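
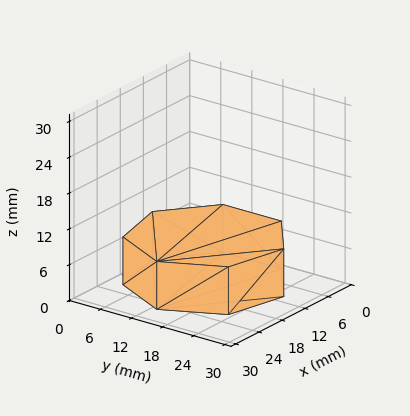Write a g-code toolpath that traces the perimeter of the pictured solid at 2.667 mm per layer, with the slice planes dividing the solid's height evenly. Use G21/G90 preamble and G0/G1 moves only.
Reading the render: the shape is a regular 7-sided prism (a cylinder approximated with 7 flat sides), circumscribed radius ≈ 13 mm, height ≈ 8 mm (dimensions read to the nearest mm from the axis ticks). For the g-code, the solid's height is divided into equal slices at the stated Δz and each level perimeter traced with G1 moves after a G0 lift.

; perimeter-only toolpath
G21 ; units = mm
G90 ; absolute positioning
G28 ; home
; layer 1
G0 Z2.667
G0 X26.000 Y13.000
G1 X21.105 Y23.164
G1 X10.107 Y25.674
G1 X1.287 Y18.640
G1 X1.287 Y7.360
G1 X10.107 Y0.326
G1 X21.105 Y2.836
G1 X26.000 Y13.000
; layer 2
G0 Z5.333
G0 X26.000 Y13.000
G1 X21.105 Y23.164
G1 X10.107 Y25.674
G1 X1.287 Y18.640
G1 X1.287 Y7.360
G1 X10.107 Y0.326
G1 X21.105 Y2.836
G1 X26.000 Y13.000
; layer 3
G0 Z8.000
G0 X26.000 Y13.000
G1 X21.105 Y23.164
G1 X10.107 Y25.674
G1 X1.287 Y18.640
G1 X1.287 Y7.360
G1 X10.107 Y0.326
G1 X21.105 Y2.836
G1 X26.000 Y13.000
M2 ; end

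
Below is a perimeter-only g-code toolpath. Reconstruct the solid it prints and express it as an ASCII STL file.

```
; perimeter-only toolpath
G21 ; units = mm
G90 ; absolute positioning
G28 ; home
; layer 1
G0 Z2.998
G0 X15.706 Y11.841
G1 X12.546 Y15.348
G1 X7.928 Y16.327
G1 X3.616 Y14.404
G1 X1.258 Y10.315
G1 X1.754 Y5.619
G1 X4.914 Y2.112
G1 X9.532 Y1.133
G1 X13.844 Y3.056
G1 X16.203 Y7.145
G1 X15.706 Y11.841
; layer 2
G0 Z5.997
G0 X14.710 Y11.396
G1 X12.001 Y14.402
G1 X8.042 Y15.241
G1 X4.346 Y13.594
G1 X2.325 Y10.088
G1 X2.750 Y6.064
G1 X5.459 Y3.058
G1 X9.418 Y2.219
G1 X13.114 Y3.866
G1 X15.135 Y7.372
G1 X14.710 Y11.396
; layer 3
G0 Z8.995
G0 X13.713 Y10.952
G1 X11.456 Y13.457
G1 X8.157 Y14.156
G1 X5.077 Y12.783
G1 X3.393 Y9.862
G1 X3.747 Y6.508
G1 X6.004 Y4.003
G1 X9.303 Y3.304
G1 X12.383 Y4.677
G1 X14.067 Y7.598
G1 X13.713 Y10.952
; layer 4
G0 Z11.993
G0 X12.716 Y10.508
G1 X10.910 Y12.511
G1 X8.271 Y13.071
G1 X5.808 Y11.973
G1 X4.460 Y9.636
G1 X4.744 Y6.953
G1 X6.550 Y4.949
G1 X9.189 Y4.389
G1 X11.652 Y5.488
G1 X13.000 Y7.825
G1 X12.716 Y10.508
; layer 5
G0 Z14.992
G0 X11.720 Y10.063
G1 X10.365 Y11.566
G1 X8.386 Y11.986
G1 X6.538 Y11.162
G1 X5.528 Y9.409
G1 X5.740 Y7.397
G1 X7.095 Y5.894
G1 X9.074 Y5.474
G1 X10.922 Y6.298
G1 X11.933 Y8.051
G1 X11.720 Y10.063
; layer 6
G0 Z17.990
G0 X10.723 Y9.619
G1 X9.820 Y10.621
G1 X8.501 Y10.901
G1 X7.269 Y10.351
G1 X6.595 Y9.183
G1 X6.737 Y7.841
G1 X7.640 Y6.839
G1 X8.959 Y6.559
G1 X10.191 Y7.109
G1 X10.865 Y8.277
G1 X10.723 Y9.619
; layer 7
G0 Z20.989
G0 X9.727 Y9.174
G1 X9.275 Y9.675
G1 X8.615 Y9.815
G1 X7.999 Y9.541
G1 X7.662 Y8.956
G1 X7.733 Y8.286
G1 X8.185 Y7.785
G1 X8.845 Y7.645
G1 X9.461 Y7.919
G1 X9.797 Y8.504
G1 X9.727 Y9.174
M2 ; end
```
solid part
  facet normal 0.0000 0.0000 -1.0000
    outer loop
      vertex 7.813 17.412 0.000
      vertex 13.091 16.293 0.000
      vertex 16.703 12.285 0.000
    endloop
  endfacet
  facet normal 0.0000 0.0000 -1.0000
    outer loop
      vertex 2.885 15.215 0.000
      vertex 7.813 17.412 0.000
      vertex 16.703 12.285 0.000
    endloop
  endfacet
  facet normal 0.0000 0.0000 -1.0000
    outer loop
      vertex 0.190 10.541 0.000
      vertex 2.885 15.215 0.000
      vertex 16.703 12.285 0.000
    endloop
  endfacet
  facet normal 0.0000 0.0000 -1.0000
    outer loop
      vertex 0.757 5.175 0.000
      vertex 0.190 10.541 0.000
      vertex 16.703 12.285 0.000
    endloop
  endfacet
  facet normal 0.0000 0.0000 -1.0000
    outer loop
      vertex 4.369 1.167 0.000
      vertex 0.757 5.175 0.000
      vertex 16.703 12.285 0.000
    endloop
  endfacet
  facet normal 0.0000 0.0000 -1.0000
    outer loop
      vertex 9.647 0.048 0.000
      vertex 4.369 1.167 0.000
      vertex 16.703 12.285 0.000
    endloop
  endfacet
  facet normal 0.0000 0.0000 -1.0000
    outer loop
      vertex 14.575 2.245 0.000
      vertex 9.647 0.048 0.000
      vertex 16.703 12.285 0.000
    endloop
  endfacet
  facet normal 0.0000 0.0000 -1.0000
    outer loop
      vertex 17.270 6.919 0.000
      vertex 14.575 2.245 0.000
      vertex 16.703 12.285 0.000
    endloop
  endfacet
  facet normal 0.7020 0.6326 0.3271
    outer loop
      vertex 16.703 12.285 0.000
      vertex 13.091 16.293 0.000
      vertex 8.730 8.730 23.987
    endloop
  endfacet
  facet normal 0.1960 0.9244 0.3271
    outer loop
      vertex 13.091 16.293 0.000
      vertex 7.813 17.412 0.000
      vertex 8.730 8.730 23.987
    endloop
  endfacet
  facet normal -0.3848 0.8631 0.3271
    outer loop
      vertex 7.813 17.412 0.000
      vertex 2.885 15.215 0.000
      vertex 8.730 8.730 23.987
    endloop
  endfacet
  facet normal -0.8187 0.4720 0.3271
    outer loop
      vertex 2.885 15.215 0.000
      vertex 0.190 10.541 0.000
      vertex 8.730 8.730 23.987
    endloop
  endfacet
  facet normal -0.9398 -0.0993 0.3271
    outer loop
      vertex 0.190 10.541 0.000
      vertex 0.757 5.175 0.000
      vertex 8.730 8.730 23.987
    endloop
  endfacet
  facet normal -0.7020 -0.6326 0.3271
    outer loop
      vertex 0.757 5.175 0.000
      vertex 4.369 1.167 0.000
      vertex 8.730 8.730 23.987
    endloop
  endfacet
  facet normal -0.1960 -0.9244 0.3271
    outer loop
      vertex 4.369 1.167 0.000
      vertex 9.647 0.048 0.000
      vertex 8.730 8.730 23.987
    endloop
  endfacet
  facet normal 0.3848 -0.8631 0.3271
    outer loop
      vertex 9.647 0.048 0.000
      vertex 14.575 2.245 0.000
      vertex 8.730 8.730 23.987
    endloop
  endfacet
  facet normal 0.8187 -0.4720 0.3271
    outer loop
      vertex 14.575 2.245 0.000
      vertex 17.270 6.919 0.000
      vertex 8.730 8.730 23.987
    endloop
  endfacet
  facet normal 0.9398 0.0993 0.3271
    outer loop
      vertex 17.270 6.919 0.000
      vertex 16.703 12.285 0.000
      vertex 8.730 8.730 23.987
    endloop
  endfacet
endsolid part

The G0 Z moves step by Δz≈2.998 mm. The G1 loops shrink linearly with z, so the solid tapers from its base footprint up to z≈24. Closing with a flat bottom cap and the tapered top and triangulating gives 18 facets — a regular 10-sided pyramid, base circumscribed radius ≈ 8.73 mm, apex at z ≈ 24 mm.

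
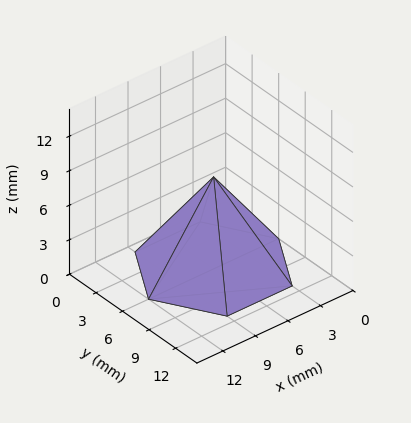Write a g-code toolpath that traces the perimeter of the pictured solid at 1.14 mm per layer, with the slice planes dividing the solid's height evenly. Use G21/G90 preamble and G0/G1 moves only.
Reading the render: the shape is a regular 6-sided pyramid, base circumscribed radius ≈ 6 mm, apex at z ≈ 8 mm (dimensions read to the nearest mm from the axis ticks). For the g-code, the solid's height is divided into equal slices at the stated Δz and each level perimeter traced with G1 moves after a G0 lift.

; perimeter-only toolpath
G21 ; units = mm
G90 ; absolute positioning
G28 ; home
; layer 1
G0 Z1.14
G0 X11.14 Y6.00
G1 X8.57 Y10.46
G1 X3.43 Y10.46
G1 X0.86 Y6.00
G1 X3.43 Y1.54
G1 X8.57 Y1.54
G1 X11.14 Y6.00
; layer 2
G0 Z2.29
G0 X10.29 Y6.00
G1 X8.14 Y9.71
G1 X3.86 Y9.71
G1 X1.71 Y6.00
G1 X3.86 Y2.29
G1 X8.14 Y2.29
G1 X10.29 Y6.00
; layer 3
G0 Z3.43
G0 X9.43 Y6.00
G1 X7.71 Y8.97
G1 X4.29 Y8.97
G1 X2.57 Y6.00
G1 X4.29 Y3.03
G1 X7.71 Y3.03
G1 X9.43 Y6.00
; layer 4
G0 Z4.57
G0 X8.57 Y6.00
G1 X7.29 Y8.23
G1 X4.71 Y8.23
G1 X3.43 Y6.00
G1 X4.71 Y3.77
G1 X7.29 Y3.77
G1 X8.57 Y6.00
; layer 5
G0 Z5.71
G0 X7.71 Y6.00
G1 X6.86 Y7.49
G1 X5.14 Y7.49
G1 X4.29 Y6.00
G1 X5.14 Y4.51
G1 X6.86 Y4.51
G1 X7.71 Y6.00
; layer 6
G0 Z6.86
G0 X6.86 Y6.00
G1 X6.43 Y6.74
G1 X5.57 Y6.74
G1 X5.14 Y6.00
G1 X5.57 Y5.26
G1 X6.43 Y5.26
G1 X6.86 Y6.00
M2 ; end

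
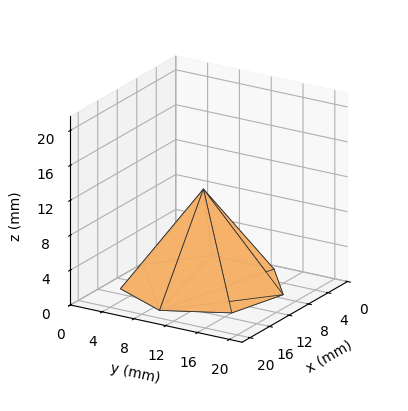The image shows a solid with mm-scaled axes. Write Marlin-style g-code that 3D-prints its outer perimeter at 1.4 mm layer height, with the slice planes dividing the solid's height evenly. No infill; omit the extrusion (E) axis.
Reading the render: the shape is a regular 7-sided pyramid, base circumscribed radius ≈ 9 mm, apex at z ≈ 11 mm (dimensions read to the nearest mm from the axis ticks). For the g-code, the solid's height is divided into equal slices at the stated Δz and each level perimeter traced with G1 moves after a G0 lift.

; perimeter-only toolpath
G21 ; units = mm
G90 ; absolute positioning
G28 ; home
; layer 1
G0 Z1.4
G0 X16.9 Y9.0
G1 X13.9 Y15.1
G1 X7.2 Y16.7
G1 X1.9 Y12.4
G1 X1.9 Y5.6
G1 X7.2 Y1.3
G1 X13.9 Y2.9
G1 X16.9 Y9.0
; layer 2
G0 Z2.8
G0 X15.8 Y9.0
G1 X13.2 Y14.2
G1 X7.5 Y15.6
G1 X2.9 Y11.9
G1 X2.9 Y6.1
G1 X7.5 Y2.4
G1 X13.2 Y3.8
G1 X15.8 Y9.0
; layer 3
G0 Z4.1
G0 X14.6 Y9.0
G1 X12.5 Y13.4
G1 X7.8 Y14.5
G1 X3.9 Y11.4
G1 X3.9 Y6.6
G1 X7.8 Y3.5
G1 X12.5 Y4.6
G1 X14.6 Y9.0
; layer 4
G0 Z5.5
G0 X13.5 Y9.0
G1 X11.8 Y12.5
G1 X8.0 Y13.4
G1 X5.0 Y10.9
G1 X5.0 Y7.0
G1 X8.0 Y4.6
G1 X11.8 Y5.5
G1 X13.5 Y9.0
; layer 5
G0 Z6.9
G0 X12.4 Y9.0
G1 X11.1 Y11.6
G1 X8.2 Y12.3
G1 X6.0 Y10.5
G1 X6.0 Y7.5
G1 X8.2 Y5.7
G1 X11.1 Y6.4
G1 X12.4 Y9.0
; layer 6
G0 Z8.2
G0 X11.2 Y9.0
G1 X10.4 Y10.8
G1 X8.5 Y11.2
G1 X7.0 Y10.0
G1 X7.0 Y8.0
G1 X8.5 Y6.8
G1 X10.4 Y7.2
G1 X11.2 Y9.0
; layer 7
G0 Z9.6
G0 X10.1 Y9.0
G1 X9.7 Y9.9
G1 X8.8 Y10.1
G1 X8.0 Y9.5
G1 X8.0 Y8.5
G1 X8.8 Y7.9
G1 X9.7 Y8.1
G1 X10.1 Y9.0
M2 ; end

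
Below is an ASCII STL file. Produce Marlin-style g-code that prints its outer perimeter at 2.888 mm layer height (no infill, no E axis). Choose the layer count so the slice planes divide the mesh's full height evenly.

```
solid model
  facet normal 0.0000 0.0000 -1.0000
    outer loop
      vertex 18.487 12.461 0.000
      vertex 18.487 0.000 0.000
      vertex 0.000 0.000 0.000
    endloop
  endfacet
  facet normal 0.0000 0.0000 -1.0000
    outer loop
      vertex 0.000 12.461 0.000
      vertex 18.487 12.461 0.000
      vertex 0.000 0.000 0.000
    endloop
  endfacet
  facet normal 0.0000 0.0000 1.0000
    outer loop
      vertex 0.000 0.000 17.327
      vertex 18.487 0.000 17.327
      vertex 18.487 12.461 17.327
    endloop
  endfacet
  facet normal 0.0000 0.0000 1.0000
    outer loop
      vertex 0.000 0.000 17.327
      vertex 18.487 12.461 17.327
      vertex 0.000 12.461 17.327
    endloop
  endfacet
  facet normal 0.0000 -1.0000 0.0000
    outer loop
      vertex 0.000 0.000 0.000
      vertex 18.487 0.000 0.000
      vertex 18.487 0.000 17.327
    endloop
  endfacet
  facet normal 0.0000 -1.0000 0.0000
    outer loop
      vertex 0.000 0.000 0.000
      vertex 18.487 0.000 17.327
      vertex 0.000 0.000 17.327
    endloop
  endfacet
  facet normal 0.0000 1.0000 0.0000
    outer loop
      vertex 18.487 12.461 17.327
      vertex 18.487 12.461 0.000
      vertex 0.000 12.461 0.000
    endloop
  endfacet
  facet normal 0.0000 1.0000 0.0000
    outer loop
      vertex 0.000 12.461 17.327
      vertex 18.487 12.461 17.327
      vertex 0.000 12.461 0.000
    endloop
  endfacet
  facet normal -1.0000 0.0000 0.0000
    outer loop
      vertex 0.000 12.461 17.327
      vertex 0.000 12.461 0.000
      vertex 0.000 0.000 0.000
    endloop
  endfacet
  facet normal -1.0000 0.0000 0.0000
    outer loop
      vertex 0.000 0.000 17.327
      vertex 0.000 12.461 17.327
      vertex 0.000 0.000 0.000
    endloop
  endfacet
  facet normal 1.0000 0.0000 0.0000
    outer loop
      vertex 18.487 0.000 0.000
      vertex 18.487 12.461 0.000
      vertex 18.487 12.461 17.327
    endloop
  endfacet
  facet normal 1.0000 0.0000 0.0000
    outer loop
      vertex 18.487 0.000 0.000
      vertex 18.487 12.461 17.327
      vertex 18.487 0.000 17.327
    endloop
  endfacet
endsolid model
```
; perimeter-only toolpath
G21 ; units = mm
G90 ; absolute positioning
G28 ; home
; layer 1
G0 Z2.888
G0 X0.000 Y0.000
G1 X18.487 Y0.000
G1 X18.487 Y12.461
G1 X0.000 Y12.461
G1 X0.000 Y0.000
; layer 2
G0 Z5.776
G0 X0.000 Y0.000
G1 X18.487 Y0.000
G1 X18.487 Y12.461
G1 X0.000 Y12.461
G1 X0.000 Y0.000
; layer 3
G0 Z8.664
G0 X0.000 Y0.000
G1 X18.487 Y0.000
G1 X18.487 Y12.461
G1 X0.000 Y12.461
G1 X0.000 Y0.000
; layer 4
G0 Z11.551
G0 X0.000 Y0.000
G1 X18.487 Y0.000
G1 X18.487 Y12.461
G1 X0.000 Y12.461
G1 X0.000 Y0.000
; layer 5
G0 Z14.439
G0 X0.000 Y0.000
G1 X18.487 Y0.000
G1 X18.487 Y12.461
G1 X0.000 Y12.461
G1 X0.000 Y0.000
; layer 6
G0 Z17.327
G0 X0.000 Y0.000
G1 X18.487 Y0.000
G1 X18.487 Y12.461
G1 X0.000 Y12.461
G1 X0.000 Y0.000
M2 ; end

The solid is a rectangular box, roughly 18.5 × 12.5 mm footprint and 17.3 mm tall. Slicing at Δz = 2.888 mm — 6 equal slices spanning the solid's height, so layer i sits at z = i·h/6 — gives 6 non-empty perimeters. Each is a 4-segment closed polygon; G0 lifts to the layer z and rapids to the start vertex, then G1 traces the edges.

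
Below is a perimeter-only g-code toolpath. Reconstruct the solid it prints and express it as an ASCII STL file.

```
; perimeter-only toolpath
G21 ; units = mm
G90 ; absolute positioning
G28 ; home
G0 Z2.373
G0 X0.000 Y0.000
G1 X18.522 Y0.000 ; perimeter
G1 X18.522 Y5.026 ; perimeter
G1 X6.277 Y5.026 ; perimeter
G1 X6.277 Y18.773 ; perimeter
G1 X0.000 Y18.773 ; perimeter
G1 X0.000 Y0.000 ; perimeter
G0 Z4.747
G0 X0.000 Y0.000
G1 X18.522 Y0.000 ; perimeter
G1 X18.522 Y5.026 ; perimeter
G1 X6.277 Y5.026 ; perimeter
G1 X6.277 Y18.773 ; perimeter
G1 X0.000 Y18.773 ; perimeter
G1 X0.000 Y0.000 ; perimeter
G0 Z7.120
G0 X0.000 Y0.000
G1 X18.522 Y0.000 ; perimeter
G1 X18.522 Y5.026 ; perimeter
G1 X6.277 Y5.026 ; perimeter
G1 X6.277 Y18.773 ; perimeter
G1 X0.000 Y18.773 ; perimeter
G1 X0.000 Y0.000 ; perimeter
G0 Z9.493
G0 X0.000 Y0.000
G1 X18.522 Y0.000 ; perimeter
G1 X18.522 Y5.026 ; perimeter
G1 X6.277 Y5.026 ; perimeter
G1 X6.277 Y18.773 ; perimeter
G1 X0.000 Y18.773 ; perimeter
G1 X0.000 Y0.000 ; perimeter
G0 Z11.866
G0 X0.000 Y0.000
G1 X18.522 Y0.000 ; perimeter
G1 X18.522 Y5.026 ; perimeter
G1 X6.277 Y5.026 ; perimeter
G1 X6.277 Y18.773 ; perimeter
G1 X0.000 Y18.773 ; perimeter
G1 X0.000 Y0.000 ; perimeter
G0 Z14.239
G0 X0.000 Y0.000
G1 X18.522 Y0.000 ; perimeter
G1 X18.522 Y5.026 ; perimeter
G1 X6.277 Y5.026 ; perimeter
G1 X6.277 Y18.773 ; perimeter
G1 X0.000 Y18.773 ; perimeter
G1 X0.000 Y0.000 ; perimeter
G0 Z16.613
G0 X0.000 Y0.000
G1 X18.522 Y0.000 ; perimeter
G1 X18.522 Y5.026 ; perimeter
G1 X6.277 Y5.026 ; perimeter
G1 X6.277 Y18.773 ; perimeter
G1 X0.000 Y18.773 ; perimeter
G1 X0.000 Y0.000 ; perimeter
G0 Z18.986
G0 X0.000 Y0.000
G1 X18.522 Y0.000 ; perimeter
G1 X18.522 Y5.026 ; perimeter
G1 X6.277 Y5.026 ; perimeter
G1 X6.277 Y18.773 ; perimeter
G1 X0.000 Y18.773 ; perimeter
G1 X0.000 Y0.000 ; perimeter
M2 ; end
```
solid part
  facet normal 0.0000 0.0000 -1.0000
    outer loop
      vertex 18.522 5.026 0.000
      vertex 18.522 0.000 0.000
      vertex 0.000 0.000 0.000
    endloop
  endfacet
  facet normal 0.0000 0.0000 -1.0000
    outer loop
      vertex 6.277 5.026 0.000
      vertex 18.522 5.026 0.000
      vertex 0.000 0.000 0.000
    endloop
  endfacet
  facet normal 0.0000 0.0000 -1.0000
    outer loop
      vertex 6.277 18.773 0.000
      vertex 6.277 5.026 0.000
      vertex 0.000 0.000 0.000
    endloop
  endfacet
  facet normal 0.0000 0.0000 -1.0000
    outer loop
      vertex 0.000 18.773 0.000
      vertex 6.277 18.773 0.000
      vertex 0.000 0.000 0.000
    endloop
  endfacet
  facet normal 0.0000 0.0000 1.0000
    outer loop
      vertex 0.000 0.000 18.986
      vertex 18.522 0.000 18.986
      vertex 18.522 5.026 18.986
    endloop
  endfacet
  facet normal 0.0000 0.0000 1.0000
    outer loop
      vertex 0.000 0.000 18.986
      vertex 18.522 5.026 18.986
      vertex 6.277 5.026 18.986
    endloop
  endfacet
  facet normal 0.0000 0.0000 1.0000
    outer loop
      vertex 0.000 0.000 18.986
      vertex 6.277 5.026 18.986
      vertex 6.277 18.773 18.986
    endloop
  endfacet
  facet normal 0.0000 0.0000 1.0000
    outer loop
      vertex 0.000 0.000 18.986
      vertex 6.277 18.773 18.986
      vertex 0.000 18.773 18.986
    endloop
  endfacet
  facet normal 0.0000 -1.0000 0.0000
    outer loop
      vertex 0.000 0.000 0.000
      vertex 18.522 0.000 0.000
      vertex 18.522 0.000 18.986
    endloop
  endfacet
  facet normal 0.0000 -1.0000 0.0000
    outer loop
      vertex 0.000 0.000 0.000
      vertex 18.522 0.000 18.986
      vertex 0.000 0.000 18.986
    endloop
  endfacet
  facet normal 1.0000 0.0000 0.0000
    outer loop
      vertex 18.522 0.000 0.000
      vertex 18.522 5.026 0.000
      vertex 18.522 5.026 18.986
    endloop
  endfacet
  facet normal 1.0000 0.0000 0.0000
    outer loop
      vertex 18.522 0.000 0.000
      vertex 18.522 5.026 18.986
      vertex 18.522 0.000 18.986
    endloop
  endfacet
  facet normal 0.0000 1.0000 0.0000
    outer loop
      vertex 18.522 5.026 0.000
      vertex 6.277 5.026 0.000
      vertex 6.277 5.026 18.986
    endloop
  endfacet
  facet normal 0.0000 1.0000 0.0000
    outer loop
      vertex 18.522 5.026 0.000
      vertex 6.277 5.026 18.986
      vertex 18.522 5.026 18.986
    endloop
  endfacet
  facet normal 1.0000 0.0000 0.0000
    outer loop
      vertex 6.277 5.026 0.000
      vertex 6.277 18.773 0.000
      vertex 6.277 18.773 18.986
    endloop
  endfacet
  facet normal 1.0000 0.0000 0.0000
    outer loop
      vertex 6.277 5.026 0.000
      vertex 6.277 18.773 18.986
      vertex 6.277 5.026 18.986
    endloop
  endfacet
  facet normal 0.0000 1.0000 0.0000
    outer loop
      vertex 6.277 18.773 0.000
      vertex 0.000 18.773 0.000
      vertex 0.000 18.773 18.986
    endloop
  endfacet
  facet normal 0.0000 1.0000 0.0000
    outer loop
      vertex 6.277 18.773 0.000
      vertex 0.000 18.773 18.986
      vertex 6.277 18.773 18.986
    endloop
  endfacet
  facet normal -1.0000 0.0000 0.0000
    outer loop
      vertex 0.000 18.773 0.000
      vertex 0.000 0.000 0.000
      vertex 0.000 0.000 18.986
    endloop
  endfacet
  facet normal -1.0000 0.0000 0.0000
    outer loop
      vertex 0.000 18.773 0.000
      vertex 0.000 0.000 18.986
      vertex 0.000 18.773 18.986
    endloop
  endfacet
endsolid part

The G0 Z moves step by Δz≈2.373 mm. Every layer's G1 loop is the same polygon, so the solid is a straight extrusion of it from z=0 to z≈19. Closing with flat bottom and top caps and triangulating gives 20 facets — an L-shaped prism: outer 18.5 × 18.8 mm, arm thicknesses ≈ 5.03 mm (horizontal) and 6.28 mm (vertical), extruded 19 mm in z.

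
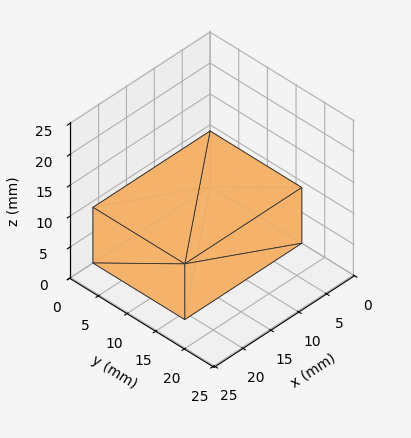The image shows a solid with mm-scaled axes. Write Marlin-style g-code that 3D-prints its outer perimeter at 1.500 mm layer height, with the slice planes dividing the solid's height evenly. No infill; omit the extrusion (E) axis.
Reading the render: the shape is a rectangular box, roughly 21 × 16 mm footprint and 9 mm tall (dimensions read to the nearest mm from the axis ticks). For the g-code, the solid's height is divided into equal slices at the stated Δz and each level perimeter traced with G1 moves after a G0 lift.

; perimeter-only toolpath
G21 ; units = mm
G90 ; absolute positioning
G28 ; home
; layer 1
G0 Z1.500
G0 X0.000 Y0.000
G1 X21.000 Y0.000
G1 X21.000 Y16.000
G1 X0.000 Y16.000
G1 X0.000 Y0.000
; layer 2
G0 Z3.000
G0 X0.000 Y0.000
G1 X21.000 Y0.000
G1 X21.000 Y16.000
G1 X0.000 Y16.000
G1 X0.000 Y0.000
; layer 3
G0 Z4.500
G0 X0.000 Y0.000
G1 X21.000 Y0.000
G1 X21.000 Y16.000
G1 X0.000 Y16.000
G1 X0.000 Y0.000
; layer 4
G0 Z6.000
G0 X0.000 Y0.000
G1 X21.000 Y0.000
G1 X21.000 Y16.000
G1 X0.000 Y16.000
G1 X0.000 Y0.000
; layer 5
G0 Z7.500
G0 X0.000 Y0.000
G1 X21.000 Y0.000
G1 X21.000 Y16.000
G1 X0.000 Y16.000
G1 X0.000 Y0.000
; layer 6
G0 Z9.000
G0 X0.000 Y0.000
G1 X21.000 Y0.000
G1 X21.000 Y16.000
G1 X0.000 Y16.000
G1 X0.000 Y0.000
M2 ; end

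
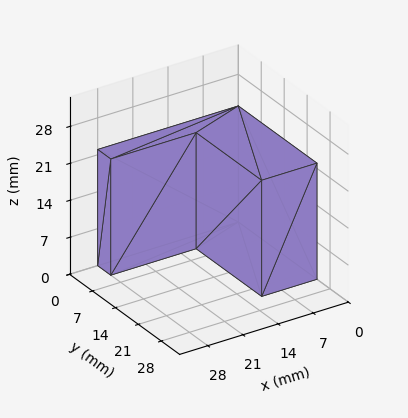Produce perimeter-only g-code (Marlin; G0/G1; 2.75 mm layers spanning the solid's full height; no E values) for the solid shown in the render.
Reading the render: the shape is an L-shaped prism: outer 28 × 24 mm, arm thicknesses ≈ 4 mm (horizontal) and 11 mm (vertical), extruded 22 mm in z (dimensions read to the nearest mm from the axis ticks). For the g-code, the solid's height is divided into equal slices at the stated Δz and each level perimeter traced with G1 moves after a G0 lift.

; perimeter-only toolpath
G21 ; units = mm
G90 ; absolute positioning
G28 ; home
; layer 1
G0 Z2.75
G0 X0.00 Y0.00
G1 X28.00 Y0.00
G1 X28.00 Y4.00
G1 X11.00 Y4.00
G1 X11.00 Y24.00
G1 X0.00 Y24.00
G1 X0.00 Y0.00
; layer 2
G0 Z5.50
G0 X0.00 Y0.00
G1 X28.00 Y0.00
G1 X28.00 Y4.00
G1 X11.00 Y4.00
G1 X11.00 Y24.00
G1 X0.00 Y24.00
G1 X0.00 Y0.00
; layer 3
G0 Z8.25
G0 X0.00 Y0.00
G1 X28.00 Y0.00
G1 X28.00 Y4.00
G1 X11.00 Y4.00
G1 X11.00 Y24.00
G1 X0.00 Y24.00
G1 X0.00 Y0.00
; layer 4
G0 Z11.00
G0 X0.00 Y0.00
G1 X28.00 Y0.00
G1 X28.00 Y4.00
G1 X11.00 Y4.00
G1 X11.00 Y24.00
G1 X0.00 Y24.00
G1 X0.00 Y0.00
; layer 5
G0 Z13.75
G0 X0.00 Y0.00
G1 X28.00 Y0.00
G1 X28.00 Y4.00
G1 X11.00 Y4.00
G1 X11.00 Y24.00
G1 X0.00 Y24.00
G1 X0.00 Y0.00
; layer 6
G0 Z16.50
G0 X0.00 Y0.00
G1 X28.00 Y0.00
G1 X28.00 Y4.00
G1 X11.00 Y4.00
G1 X11.00 Y24.00
G1 X0.00 Y24.00
G1 X0.00 Y0.00
; layer 7
G0 Z19.25
G0 X0.00 Y0.00
G1 X28.00 Y0.00
G1 X28.00 Y4.00
G1 X11.00 Y4.00
G1 X11.00 Y24.00
G1 X0.00 Y24.00
G1 X0.00 Y0.00
; layer 8
G0 Z22.00
G0 X0.00 Y0.00
G1 X28.00 Y0.00
G1 X28.00 Y4.00
G1 X11.00 Y4.00
G1 X11.00 Y24.00
G1 X0.00 Y24.00
G1 X0.00 Y0.00
M2 ; end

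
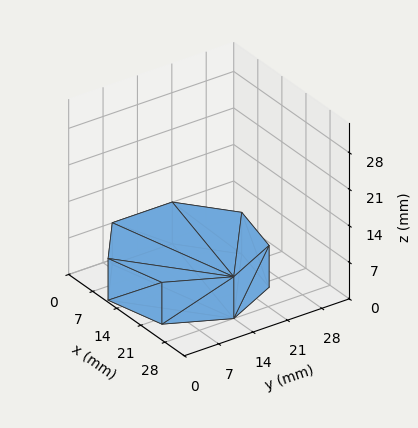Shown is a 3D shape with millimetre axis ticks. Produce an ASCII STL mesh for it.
Reading the render: the shape is a regular 7-sided prism (a cylinder approximated with 7 flat sides), circumscribed radius ≈ 14 mm, height ≈ 8 mm (dimensions read to the nearest mm from the axis ticks). For the STL, each face is triangulated and given an outward normal.

solid part
  facet normal 0.0000 0.0000 -1.0000
    outer loop
      vertex 10.9 27.6 0.0
      vertex 22.7 24.9 0.0
      vertex 28.0 14.0 0.0
    endloop
  endfacet
  facet normal 0.0000 0.0000 -1.0000
    outer loop
      vertex 1.4 20.1 0.0
      vertex 10.9 27.6 0.0
      vertex 28.0 14.0 0.0
    endloop
  endfacet
  facet normal 0.0000 0.0000 -1.0000
    outer loop
      vertex 1.4 7.9 0.0
      vertex 1.4 20.1 0.0
      vertex 28.0 14.0 0.0
    endloop
  endfacet
  facet normal 0.0000 0.0000 -1.0000
    outer loop
      vertex 10.9 0.4 0.0
      vertex 1.4 7.9 0.0
      vertex 28.0 14.0 0.0
    endloop
  endfacet
  facet normal 0.0000 0.0000 -1.0000
    outer loop
      vertex 22.7 3.1 0.0
      vertex 10.9 0.4 0.0
      vertex 28.0 14.0 0.0
    endloop
  endfacet
  facet normal 0.0000 0.0000 1.0000
    outer loop
      vertex 28.0 14.0 8.0
      vertex 22.7 24.9 8.0
      vertex 10.9 27.6 8.0
    endloop
  endfacet
  facet normal 0.0000 0.0000 1.0000
    outer loop
      vertex 28.0 14.0 8.0
      vertex 10.9 27.6 8.0
      vertex 1.4 20.1 8.0
    endloop
  endfacet
  facet normal 0.0000 0.0000 1.0000
    outer loop
      vertex 28.0 14.0 8.0
      vertex 1.4 20.1 8.0
      vertex 1.4 7.9 8.0
    endloop
  endfacet
  facet normal 0.0000 0.0000 1.0000
    outer loop
      vertex 28.0 14.0 8.0
      vertex 1.4 7.9 8.0
      vertex 10.9 0.4 8.0
    endloop
  endfacet
  facet normal 0.0000 0.0000 1.0000
    outer loop
      vertex 28.0 14.0 8.0
      vertex 10.9 0.4 8.0
      vertex 22.7 3.1 8.0
    endloop
  endfacet
  facet normal 0.8993 0.4373 0.0000
    outer loop
      vertex 28.0 14.0 0.0
      vertex 22.7 24.9 0.0
      vertex 22.7 24.9 8.0
    endloop
  endfacet
  facet normal 0.8993 0.4373 0.0000
    outer loop
      vertex 28.0 14.0 0.0
      vertex 22.7 24.9 8.0
      vertex 28.0 14.0 8.0
    endloop
  endfacet
  facet normal 0.2230 0.9748 0.0000
    outer loop
      vertex 22.7 24.9 0.0
      vertex 10.9 27.6 0.0
      vertex 10.9 27.6 8.0
    endloop
  endfacet
  facet normal 0.2230 0.9748 0.0000
    outer loop
      vertex 22.7 24.9 0.0
      vertex 10.9 27.6 8.0
      vertex 22.7 24.9 8.0
    endloop
  endfacet
  facet normal -0.6196 0.7849 0.0000
    outer loop
      vertex 10.9 27.6 0.0
      vertex 1.4 20.1 0.0
      vertex 1.4 20.1 8.0
    endloop
  endfacet
  facet normal -0.6196 0.7849 0.0000
    outer loop
      vertex 10.9 27.6 0.0
      vertex 1.4 20.1 8.0
      vertex 10.9 27.6 8.0
    endloop
  endfacet
  facet normal -1.0000 0.0000 0.0000
    outer loop
      vertex 1.4 20.1 0.0
      vertex 1.4 7.9 0.0
      vertex 1.4 7.9 8.0
    endloop
  endfacet
  facet normal -1.0000 0.0000 0.0000
    outer loop
      vertex 1.4 20.1 0.0
      vertex 1.4 7.9 8.0
      vertex 1.4 20.1 8.0
    endloop
  endfacet
  facet normal -0.6196 -0.7849 0.0000
    outer loop
      vertex 1.4 7.9 0.0
      vertex 10.9 0.4 0.0
      vertex 10.9 0.4 8.0
    endloop
  endfacet
  facet normal -0.6196 -0.7849 0.0000
    outer loop
      vertex 1.4 7.9 0.0
      vertex 10.9 0.4 8.0
      vertex 1.4 7.9 8.0
    endloop
  endfacet
  facet normal 0.2230 -0.9748 0.0000
    outer loop
      vertex 10.9 0.4 0.0
      vertex 22.7 3.1 0.0
      vertex 22.7 3.1 8.0
    endloop
  endfacet
  facet normal 0.2230 -0.9748 0.0000
    outer loop
      vertex 10.9 0.4 0.0
      vertex 22.7 3.1 8.0
      vertex 10.9 0.4 8.0
    endloop
  endfacet
  facet normal 0.8993 -0.4373 0.0000
    outer loop
      vertex 22.7 3.1 0.0
      vertex 28.0 14.0 0.0
      vertex 28.0 14.0 8.0
    endloop
  endfacet
  facet normal 0.8993 -0.4373 0.0000
    outer loop
      vertex 22.7 3.1 0.0
      vertex 28.0 14.0 8.0
      vertex 22.7 3.1 8.0
    endloop
  endfacet
endsolid part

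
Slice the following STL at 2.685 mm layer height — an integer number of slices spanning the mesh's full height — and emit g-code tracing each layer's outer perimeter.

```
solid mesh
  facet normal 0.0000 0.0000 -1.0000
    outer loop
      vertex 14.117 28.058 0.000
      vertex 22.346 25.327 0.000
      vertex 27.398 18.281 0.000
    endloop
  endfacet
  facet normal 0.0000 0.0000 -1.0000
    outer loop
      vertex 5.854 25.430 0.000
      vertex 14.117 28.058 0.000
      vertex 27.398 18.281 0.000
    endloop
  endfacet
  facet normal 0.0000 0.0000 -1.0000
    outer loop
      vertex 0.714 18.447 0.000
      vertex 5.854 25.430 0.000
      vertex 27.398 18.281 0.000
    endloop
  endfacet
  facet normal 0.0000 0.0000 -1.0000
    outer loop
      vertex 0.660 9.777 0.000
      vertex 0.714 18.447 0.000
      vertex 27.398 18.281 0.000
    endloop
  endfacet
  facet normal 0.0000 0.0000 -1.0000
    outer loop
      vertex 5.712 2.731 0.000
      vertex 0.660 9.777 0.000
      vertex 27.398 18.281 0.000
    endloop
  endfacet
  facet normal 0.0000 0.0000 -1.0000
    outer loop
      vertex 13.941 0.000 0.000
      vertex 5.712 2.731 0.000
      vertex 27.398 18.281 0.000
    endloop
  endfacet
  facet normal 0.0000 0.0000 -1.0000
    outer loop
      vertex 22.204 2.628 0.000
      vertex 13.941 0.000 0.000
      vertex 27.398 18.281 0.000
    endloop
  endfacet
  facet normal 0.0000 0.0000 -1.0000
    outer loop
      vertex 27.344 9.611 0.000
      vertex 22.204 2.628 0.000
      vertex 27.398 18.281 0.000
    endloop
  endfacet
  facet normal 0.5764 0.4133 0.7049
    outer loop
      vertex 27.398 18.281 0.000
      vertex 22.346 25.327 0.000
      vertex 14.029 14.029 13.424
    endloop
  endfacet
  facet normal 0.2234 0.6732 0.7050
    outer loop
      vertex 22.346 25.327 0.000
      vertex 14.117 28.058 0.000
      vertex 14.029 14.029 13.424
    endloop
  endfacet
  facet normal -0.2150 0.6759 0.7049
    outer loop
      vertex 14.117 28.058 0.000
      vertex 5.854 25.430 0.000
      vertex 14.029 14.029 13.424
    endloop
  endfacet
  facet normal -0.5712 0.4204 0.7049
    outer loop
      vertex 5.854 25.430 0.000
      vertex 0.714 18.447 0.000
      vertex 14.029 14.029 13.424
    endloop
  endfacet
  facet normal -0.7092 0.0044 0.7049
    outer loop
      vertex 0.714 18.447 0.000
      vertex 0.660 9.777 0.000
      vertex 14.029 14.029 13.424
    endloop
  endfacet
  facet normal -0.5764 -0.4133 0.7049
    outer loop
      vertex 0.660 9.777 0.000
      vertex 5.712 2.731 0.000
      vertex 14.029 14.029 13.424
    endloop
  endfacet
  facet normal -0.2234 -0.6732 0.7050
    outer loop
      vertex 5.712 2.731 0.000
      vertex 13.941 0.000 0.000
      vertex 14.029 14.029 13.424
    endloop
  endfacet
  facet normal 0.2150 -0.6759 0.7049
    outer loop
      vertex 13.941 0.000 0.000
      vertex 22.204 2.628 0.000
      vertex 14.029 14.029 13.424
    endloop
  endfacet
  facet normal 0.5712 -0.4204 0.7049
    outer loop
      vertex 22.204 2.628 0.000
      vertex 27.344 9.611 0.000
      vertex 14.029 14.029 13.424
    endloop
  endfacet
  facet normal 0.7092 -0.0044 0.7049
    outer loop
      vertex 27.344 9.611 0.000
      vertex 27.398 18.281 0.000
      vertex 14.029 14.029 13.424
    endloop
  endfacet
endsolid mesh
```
; perimeter-only toolpath
G21 ; units = mm
G90 ; absolute positioning
G28 ; home
; layer 1
G0 Z2.685
G0 X24.724 Y17.431
G1 X20.683 Y23.067
G1 X14.099 Y25.252
G1 X7.489 Y23.150
G1 X3.377 Y17.563
G1 X3.334 Y10.627
G1 X7.375 Y4.991
G1 X13.959 Y2.806
G1 X20.569 Y4.908
G1 X24.681 Y10.495
G1 X24.724 Y17.431
; layer 2
G0 Z5.370
G0 X22.050 Y16.580
G1 X19.019 Y20.808
G1 X14.082 Y22.446
G1 X9.124 Y20.870
G1 X6.040 Y16.680
G1 X6.008 Y11.478
G1 X9.039 Y7.250
G1 X13.976 Y5.612
G1 X18.934 Y7.188
G1 X22.018 Y11.378
G1 X22.050 Y16.580
; layer 3
G0 Z8.054
G0 X19.377 Y15.730
G1 X17.356 Y18.548
G1 X14.064 Y19.641
G1 X10.759 Y18.589
G1 X8.703 Y15.796
G1 X8.681 Y12.328
G1 X10.702 Y9.510
G1 X13.994 Y8.417
G1 X17.299 Y9.469
G1 X19.355 Y12.262
G1 X19.377 Y15.730
; layer 4
G0 Z10.739
G0 X16.703 Y14.879
G1 X15.692 Y16.289
G1 X14.047 Y16.835
G1 X12.394 Y16.309
G1 X11.366 Y14.913
G1 X11.355 Y13.179
G1 X12.366 Y11.769
G1 X14.011 Y11.223
G1 X15.664 Y11.749
G1 X16.692 Y13.145
G1 X16.703 Y14.879
M2 ; end

The solid is a regular 10-sided pyramid, base circumscribed radius ≈ 14 mm, apex at z ≈ 13.4 mm. Slicing at Δz = 2.685 mm — 5 equal slices spanning the solid's height, so layer i sits at z = i·h/5 — gives 4 non-empty perimeters. Each is a 10-segment closed polygon; G0 lifts to the layer z and rapids to the start vertex, then G1 traces the edges. The cross-section shrinks linearly with z (the slice at the apex is degenerate and omitted).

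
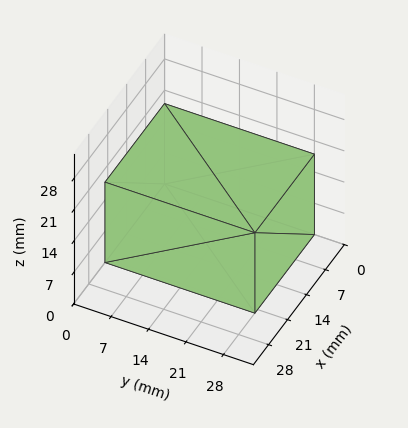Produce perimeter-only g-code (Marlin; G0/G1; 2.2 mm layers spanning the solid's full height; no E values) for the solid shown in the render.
Reading the render: the shape is a rectangular box, roughly 22 × 28 mm footprint and 18 mm tall (dimensions read to the nearest mm from the axis ticks). For the g-code, the solid's height is divided into equal slices at the stated Δz and each level perimeter traced with G1 moves after a G0 lift.

; perimeter-only toolpath
G21 ; units = mm
G90 ; absolute positioning
G28 ; home
; layer 1
G0 Z2.2
G0 X0.0 Y0.0
G1 X22.0 Y0.0
G1 X22.0 Y28.0
G1 X0.0 Y28.0
G1 X0.0 Y0.0
; layer 2
G0 Z4.5
G0 X0.0 Y0.0
G1 X22.0 Y0.0
G1 X22.0 Y28.0
G1 X0.0 Y28.0
G1 X0.0 Y0.0
; layer 3
G0 Z6.8
G0 X0.0 Y0.0
G1 X22.0 Y0.0
G1 X22.0 Y28.0
G1 X0.0 Y28.0
G1 X0.0 Y0.0
; layer 4
G0 Z9.0
G0 X0.0 Y0.0
G1 X22.0 Y0.0
G1 X22.0 Y28.0
G1 X0.0 Y28.0
G1 X0.0 Y0.0
; layer 5
G0 Z11.2
G0 X0.0 Y0.0
G1 X22.0 Y0.0
G1 X22.0 Y28.0
G1 X0.0 Y28.0
G1 X0.0 Y0.0
; layer 6
G0 Z13.5
G0 X0.0 Y0.0
G1 X22.0 Y0.0
G1 X22.0 Y28.0
G1 X0.0 Y28.0
G1 X0.0 Y0.0
; layer 7
G0 Z15.8
G0 X0.0 Y0.0
G1 X22.0 Y0.0
G1 X22.0 Y28.0
G1 X0.0 Y28.0
G1 X0.0 Y0.0
; layer 8
G0 Z18.0
G0 X0.0 Y0.0
G1 X22.0 Y0.0
G1 X22.0 Y28.0
G1 X0.0 Y28.0
G1 X0.0 Y0.0
M2 ; end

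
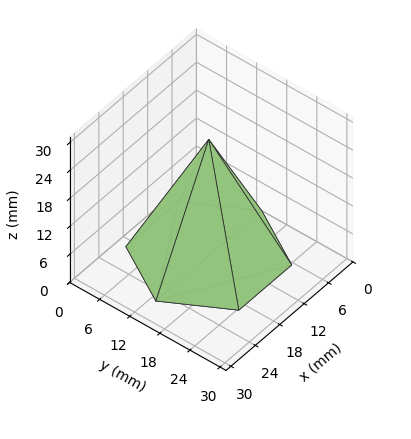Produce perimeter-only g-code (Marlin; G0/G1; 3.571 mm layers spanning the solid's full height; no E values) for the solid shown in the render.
Reading the render: the shape is a regular 6-sided pyramid, base circumscribed radius ≈ 13 mm, apex at z ≈ 25 mm (dimensions read to the nearest mm from the axis ticks). For the g-code, the solid's height is divided into equal slices at the stated Δz and each level perimeter traced with G1 moves after a G0 lift.

; perimeter-only toolpath
G21 ; units = mm
G90 ; absolute positioning
G28 ; home
; layer 1
G0 Z3.571
G0 X24.143 Y13.000
G1 X18.571 Y22.650
G1 X7.429 Y22.650
G1 X1.857 Y13.000
G1 X7.429 Y3.350
G1 X18.571 Y3.350
G1 X24.143 Y13.000
; layer 2
G0 Z7.143
G0 X22.286 Y13.000
G1 X17.643 Y21.041
G1 X8.357 Y21.041
G1 X3.714 Y13.000
G1 X8.357 Y4.959
G1 X17.643 Y4.959
G1 X22.286 Y13.000
; layer 3
G0 Z10.714
G0 X20.429 Y13.000
G1 X16.714 Y19.433
G1 X9.286 Y19.433
G1 X5.571 Y13.000
G1 X9.286 Y6.567
G1 X16.714 Y6.567
G1 X20.429 Y13.000
; layer 4
G0 Z14.286
G0 X18.571 Y13.000
G1 X15.786 Y17.825
G1 X10.214 Y17.825
G1 X7.429 Y13.000
G1 X10.214 Y8.175
G1 X15.786 Y8.175
G1 X18.571 Y13.000
; layer 5
G0 Z17.857
G0 X16.714 Y13.000
G1 X14.857 Y16.217
G1 X11.143 Y16.217
G1 X9.286 Y13.000
G1 X11.143 Y9.783
G1 X14.857 Y9.783
G1 X16.714 Y13.000
; layer 6
G0 Z21.429
G0 X14.857 Y13.000
G1 X13.929 Y14.608
G1 X12.071 Y14.608
G1 X11.143 Y13.000
G1 X12.071 Y11.392
G1 X13.929 Y11.392
G1 X14.857 Y13.000
M2 ; end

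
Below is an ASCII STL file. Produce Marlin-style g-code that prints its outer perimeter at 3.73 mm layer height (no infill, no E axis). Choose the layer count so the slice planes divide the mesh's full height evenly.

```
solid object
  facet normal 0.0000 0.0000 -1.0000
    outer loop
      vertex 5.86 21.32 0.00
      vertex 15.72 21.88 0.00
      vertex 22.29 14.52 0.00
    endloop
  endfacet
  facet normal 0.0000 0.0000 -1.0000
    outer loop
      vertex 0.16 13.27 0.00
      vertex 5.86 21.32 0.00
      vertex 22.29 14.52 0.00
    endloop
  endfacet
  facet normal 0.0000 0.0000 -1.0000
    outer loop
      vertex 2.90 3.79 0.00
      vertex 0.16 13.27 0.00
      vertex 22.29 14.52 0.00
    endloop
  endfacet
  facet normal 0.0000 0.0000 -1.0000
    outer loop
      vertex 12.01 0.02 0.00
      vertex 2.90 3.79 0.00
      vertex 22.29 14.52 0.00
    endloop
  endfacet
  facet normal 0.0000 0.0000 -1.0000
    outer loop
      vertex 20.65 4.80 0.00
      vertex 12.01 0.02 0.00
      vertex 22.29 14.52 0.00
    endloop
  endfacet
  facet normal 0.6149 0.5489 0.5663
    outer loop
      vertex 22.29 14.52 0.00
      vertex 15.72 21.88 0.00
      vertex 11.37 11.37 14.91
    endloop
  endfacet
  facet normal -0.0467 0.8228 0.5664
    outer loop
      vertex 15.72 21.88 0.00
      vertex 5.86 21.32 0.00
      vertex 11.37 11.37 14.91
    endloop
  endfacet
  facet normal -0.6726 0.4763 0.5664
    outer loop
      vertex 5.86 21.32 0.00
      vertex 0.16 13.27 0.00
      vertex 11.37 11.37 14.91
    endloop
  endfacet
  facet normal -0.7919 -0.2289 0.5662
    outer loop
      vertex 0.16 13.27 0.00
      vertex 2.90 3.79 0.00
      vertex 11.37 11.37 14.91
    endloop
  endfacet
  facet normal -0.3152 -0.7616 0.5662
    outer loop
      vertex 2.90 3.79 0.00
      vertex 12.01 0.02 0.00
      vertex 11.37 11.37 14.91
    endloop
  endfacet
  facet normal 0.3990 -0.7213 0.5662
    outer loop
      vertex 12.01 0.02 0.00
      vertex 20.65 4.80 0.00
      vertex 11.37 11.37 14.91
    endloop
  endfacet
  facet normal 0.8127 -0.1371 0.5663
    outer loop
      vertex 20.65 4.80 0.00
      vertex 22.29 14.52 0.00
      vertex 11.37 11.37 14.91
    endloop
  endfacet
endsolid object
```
; perimeter-only toolpath
G21 ; units = mm
G90 ; absolute positioning
G28 ; home
; layer 1
G0 Z3.73
G0 X19.56 Y13.73
G1 X14.63 Y19.25
G1 X7.24 Y18.83
G1 X2.96 Y12.79
G1 X5.02 Y5.69
G1 X11.85 Y2.86
G1 X18.33 Y6.44
G1 X19.56 Y13.73
; layer 2
G0 Z7.46
G0 X16.83 Y12.95
G1 X13.54 Y16.62
G1 X8.62 Y16.34
G1 X5.76 Y12.32
G1 X7.13 Y7.58
G1 X11.69 Y5.69
G1 X16.01 Y8.08
G1 X16.83 Y12.95
; layer 3
G0 Z11.18
G0 X14.10 Y12.16
G1 X12.46 Y14.00
G1 X9.99 Y13.86
G1 X8.57 Y11.84
G1 X9.25 Y9.47
G1 X11.53 Y8.53
G1 X13.69 Y9.73
G1 X14.10 Y12.16
M2 ; end

The solid is a regular 7-sided pyramid, base circumscribed radius ≈ 11.4 mm, apex at z ≈ 14.9 mm. Slicing at Δz = 3.73 mm — 4 equal slices spanning the solid's height, so layer i sits at z = i·h/4 — gives 3 non-empty perimeters. Each is a 7-segment closed polygon; G0 lifts to the layer z and rapids to the start vertex, then G1 traces the edges. The cross-section shrinks linearly with z (the slice at the apex is degenerate and omitted).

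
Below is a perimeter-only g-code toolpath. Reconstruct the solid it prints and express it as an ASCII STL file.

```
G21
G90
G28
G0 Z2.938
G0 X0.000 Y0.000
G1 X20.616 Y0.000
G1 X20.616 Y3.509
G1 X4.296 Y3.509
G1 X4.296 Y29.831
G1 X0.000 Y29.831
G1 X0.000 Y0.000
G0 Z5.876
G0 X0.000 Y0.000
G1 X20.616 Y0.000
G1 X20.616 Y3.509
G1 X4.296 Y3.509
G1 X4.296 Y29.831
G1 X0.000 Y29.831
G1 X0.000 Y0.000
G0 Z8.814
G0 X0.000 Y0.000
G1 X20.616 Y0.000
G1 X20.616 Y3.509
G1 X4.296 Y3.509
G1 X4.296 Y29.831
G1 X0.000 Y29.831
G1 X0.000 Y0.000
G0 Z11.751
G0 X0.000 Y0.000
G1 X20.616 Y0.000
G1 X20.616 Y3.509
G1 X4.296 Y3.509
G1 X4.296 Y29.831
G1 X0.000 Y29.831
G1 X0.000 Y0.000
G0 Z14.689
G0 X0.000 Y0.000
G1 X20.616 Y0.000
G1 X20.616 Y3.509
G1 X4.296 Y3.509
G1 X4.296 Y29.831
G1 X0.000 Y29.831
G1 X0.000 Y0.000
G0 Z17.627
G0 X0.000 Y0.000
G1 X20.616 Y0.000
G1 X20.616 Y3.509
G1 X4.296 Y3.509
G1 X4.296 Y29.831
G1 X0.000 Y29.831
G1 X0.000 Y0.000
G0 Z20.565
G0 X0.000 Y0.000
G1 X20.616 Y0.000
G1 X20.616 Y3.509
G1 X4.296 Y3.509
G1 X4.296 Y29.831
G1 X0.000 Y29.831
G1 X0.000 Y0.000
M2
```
solid part
  facet normal 0.0000 0.0000 -1.0000
    outer loop
      vertex 20.616 3.509 0.000
      vertex 20.616 0.000 0.000
      vertex 0.000 0.000 0.000
    endloop
  endfacet
  facet normal 0.0000 0.0000 -1.0000
    outer loop
      vertex 4.296 3.509 0.000
      vertex 20.616 3.509 0.000
      vertex 0.000 0.000 0.000
    endloop
  endfacet
  facet normal 0.0000 0.0000 -1.0000
    outer loop
      vertex 4.296 29.831 0.000
      vertex 4.296 3.509 0.000
      vertex 0.000 0.000 0.000
    endloop
  endfacet
  facet normal 0.0000 0.0000 -1.0000
    outer loop
      vertex 0.000 29.831 0.000
      vertex 4.296 29.831 0.000
      vertex 0.000 0.000 0.000
    endloop
  endfacet
  facet normal 0.0000 0.0000 1.0000
    outer loop
      vertex 0.000 0.000 20.565
      vertex 20.616 0.000 20.565
      vertex 20.616 3.509 20.565
    endloop
  endfacet
  facet normal 0.0000 0.0000 1.0000
    outer loop
      vertex 0.000 0.000 20.565
      vertex 20.616 3.509 20.565
      vertex 4.296 3.509 20.565
    endloop
  endfacet
  facet normal 0.0000 0.0000 1.0000
    outer loop
      vertex 0.000 0.000 20.565
      vertex 4.296 3.509 20.565
      vertex 4.296 29.831 20.565
    endloop
  endfacet
  facet normal 0.0000 0.0000 1.0000
    outer loop
      vertex 0.000 0.000 20.565
      vertex 4.296 29.831 20.565
      vertex 0.000 29.831 20.565
    endloop
  endfacet
  facet normal 0.0000 -1.0000 0.0000
    outer loop
      vertex 0.000 0.000 0.000
      vertex 20.616 0.000 0.000
      vertex 20.616 0.000 20.565
    endloop
  endfacet
  facet normal 0.0000 -1.0000 0.0000
    outer loop
      vertex 0.000 0.000 0.000
      vertex 20.616 0.000 20.565
      vertex 0.000 0.000 20.565
    endloop
  endfacet
  facet normal 1.0000 0.0000 0.0000
    outer loop
      vertex 20.616 0.000 0.000
      vertex 20.616 3.509 0.000
      vertex 20.616 3.509 20.565
    endloop
  endfacet
  facet normal 1.0000 0.0000 0.0000
    outer loop
      vertex 20.616 0.000 0.000
      vertex 20.616 3.509 20.565
      vertex 20.616 0.000 20.565
    endloop
  endfacet
  facet normal 0.0000 1.0000 0.0000
    outer loop
      vertex 20.616 3.509 0.000
      vertex 4.296 3.509 0.000
      vertex 4.296 3.509 20.565
    endloop
  endfacet
  facet normal 0.0000 1.0000 0.0000
    outer loop
      vertex 20.616 3.509 0.000
      vertex 4.296 3.509 20.565
      vertex 20.616 3.509 20.565
    endloop
  endfacet
  facet normal 1.0000 0.0000 0.0000
    outer loop
      vertex 4.296 3.509 0.000
      vertex 4.296 29.831 0.000
      vertex 4.296 29.831 20.565
    endloop
  endfacet
  facet normal 1.0000 0.0000 0.0000
    outer loop
      vertex 4.296 3.509 0.000
      vertex 4.296 29.831 20.565
      vertex 4.296 3.509 20.565
    endloop
  endfacet
  facet normal 0.0000 1.0000 0.0000
    outer loop
      vertex 4.296 29.831 0.000
      vertex 0.000 29.831 0.000
      vertex 0.000 29.831 20.565
    endloop
  endfacet
  facet normal 0.0000 1.0000 0.0000
    outer loop
      vertex 4.296 29.831 0.000
      vertex 0.000 29.831 20.565
      vertex 4.296 29.831 20.565
    endloop
  endfacet
  facet normal -1.0000 0.0000 0.0000
    outer loop
      vertex 0.000 29.831 0.000
      vertex 0.000 0.000 0.000
      vertex 0.000 0.000 20.565
    endloop
  endfacet
  facet normal -1.0000 0.0000 0.0000
    outer loop
      vertex 0.000 29.831 0.000
      vertex 0.000 0.000 20.565
      vertex 0.000 29.831 20.565
    endloop
  endfacet
endsolid part

The G0 Z moves step by Δz≈2.938 mm. Every layer's G1 loop is the same polygon, so the solid is a straight extrusion of it from z=0 to z≈20.6. Closing with flat bottom and top caps and triangulating gives 20 facets — an L-shaped prism: outer 20.6 × 29.8 mm, arm thicknesses ≈ 3.51 mm (horizontal) and 4.3 mm (vertical), extruded 20.6 mm in z.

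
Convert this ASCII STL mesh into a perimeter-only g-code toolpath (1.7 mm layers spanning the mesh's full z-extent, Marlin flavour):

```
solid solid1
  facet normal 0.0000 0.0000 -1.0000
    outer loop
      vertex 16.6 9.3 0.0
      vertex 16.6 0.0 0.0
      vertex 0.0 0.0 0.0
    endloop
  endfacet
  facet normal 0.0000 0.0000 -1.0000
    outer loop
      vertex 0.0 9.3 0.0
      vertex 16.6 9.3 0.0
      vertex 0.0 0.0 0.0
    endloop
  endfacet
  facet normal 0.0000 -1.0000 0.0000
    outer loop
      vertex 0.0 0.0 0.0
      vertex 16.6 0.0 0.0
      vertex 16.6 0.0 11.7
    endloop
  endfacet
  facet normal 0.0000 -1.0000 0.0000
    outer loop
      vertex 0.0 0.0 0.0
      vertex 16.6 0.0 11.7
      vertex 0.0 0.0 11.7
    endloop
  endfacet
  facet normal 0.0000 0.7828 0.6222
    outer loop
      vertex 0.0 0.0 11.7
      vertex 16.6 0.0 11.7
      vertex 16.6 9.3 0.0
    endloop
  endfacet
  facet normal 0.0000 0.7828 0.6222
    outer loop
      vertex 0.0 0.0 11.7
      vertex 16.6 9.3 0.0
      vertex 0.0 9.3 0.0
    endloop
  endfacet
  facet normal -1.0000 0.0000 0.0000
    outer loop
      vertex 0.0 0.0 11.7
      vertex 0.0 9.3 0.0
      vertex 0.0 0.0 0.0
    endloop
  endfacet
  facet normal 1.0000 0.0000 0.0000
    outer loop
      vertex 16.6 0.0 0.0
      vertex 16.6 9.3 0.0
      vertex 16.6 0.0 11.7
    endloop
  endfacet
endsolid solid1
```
; perimeter-only toolpath
G21 ; units = mm
G90 ; absolute positioning
G28 ; home
; layer 1
G0 Z1.7
G0 X0.0 Y0.0
G1 X16.6 Y0.0
G1 X16.6 Y8.0
G1 X0.0 Y8.0
G1 X0.0 Y0.0
; layer 2
G0 Z3.3
G0 X0.0 Y0.0
G1 X16.6 Y0.0
G1 X16.6 Y6.6
G1 X0.0 Y6.6
G1 X0.0 Y0.0
; layer 3
G0 Z5.0
G0 X0.0 Y0.0
G1 X16.6 Y0.0
G1 X16.6 Y5.3
G1 X0.0 Y5.3
G1 X0.0 Y0.0
; layer 4
G0 Z6.7
G0 X0.0 Y0.0
G1 X16.6 Y0.0
G1 X16.6 Y4.0
G1 X0.0 Y4.0
G1 X0.0 Y0.0
; layer 5
G0 Z8.4
G0 X0.0 Y0.0
G1 X16.6 Y0.0
G1 X16.6 Y2.7
G1 X0.0 Y2.7
G1 X0.0 Y0.0
; layer 6
G0 Z10.0
G0 X0.0 Y0.0
G1 X16.6 Y0.0
G1 X16.6 Y1.3
G1 X0.0 Y1.3
G1 X0.0 Y0.0
M2 ; end

The solid is a wedge (ramp): 16.6 × 9.3 mm base, rising to 11.7 mm along the y=0 edge and sloping linearly to z=0 at y=9.3. Slicing at Δz = 1.7 mm — 7 equal slices spanning the solid's height, so layer i sits at z = i·h/7 — gives 6 non-empty perimeters. Each is a 4-segment closed polygon; G0 lifts to the layer z and rapids to the start vertex, then G1 traces the edges. The cross-section shrinks linearly with z (the slice at the apex is degenerate and omitted).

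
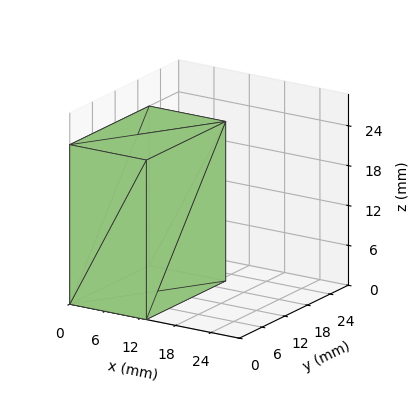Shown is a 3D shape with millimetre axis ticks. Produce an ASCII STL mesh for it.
Reading the render: the shape is a rectangular box, roughly 13 × 21 mm footprint and 24 mm tall (dimensions read to the nearest mm from the axis ticks). For the STL, each face is triangulated and given an outward normal.

solid part
  facet normal 0.0000 0.0000 -1.0000
    outer loop
      vertex 13.000 21.000 0.000
      vertex 13.000 0.000 0.000
      vertex 0.000 0.000 0.000
    endloop
  endfacet
  facet normal 0.0000 0.0000 -1.0000
    outer loop
      vertex 0.000 21.000 0.000
      vertex 13.000 21.000 0.000
      vertex 0.000 0.000 0.000
    endloop
  endfacet
  facet normal 0.0000 0.0000 1.0000
    outer loop
      vertex 0.000 0.000 24.000
      vertex 13.000 0.000 24.000
      vertex 13.000 21.000 24.000
    endloop
  endfacet
  facet normal 0.0000 0.0000 1.0000
    outer loop
      vertex 0.000 0.000 24.000
      vertex 13.000 21.000 24.000
      vertex 0.000 21.000 24.000
    endloop
  endfacet
  facet normal 0.0000 -1.0000 0.0000
    outer loop
      vertex 0.000 0.000 0.000
      vertex 13.000 0.000 0.000
      vertex 13.000 0.000 24.000
    endloop
  endfacet
  facet normal 0.0000 -1.0000 0.0000
    outer loop
      vertex 0.000 0.000 0.000
      vertex 13.000 0.000 24.000
      vertex 0.000 0.000 24.000
    endloop
  endfacet
  facet normal 0.0000 1.0000 0.0000
    outer loop
      vertex 13.000 21.000 24.000
      vertex 13.000 21.000 0.000
      vertex 0.000 21.000 0.000
    endloop
  endfacet
  facet normal 0.0000 1.0000 0.0000
    outer loop
      vertex 0.000 21.000 24.000
      vertex 13.000 21.000 24.000
      vertex 0.000 21.000 0.000
    endloop
  endfacet
  facet normal -1.0000 0.0000 0.0000
    outer loop
      vertex 0.000 21.000 24.000
      vertex 0.000 21.000 0.000
      vertex 0.000 0.000 0.000
    endloop
  endfacet
  facet normal -1.0000 0.0000 0.0000
    outer loop
      vertex 0.000 0.000 24.000
      vertex 0.000 21.000 24.000
      vertex 0.000 0.000 0.000
    endloop
  endfacet
  facet normal 1.0000 0.0000 0.0000
    outer loop
      vertex 13.000 0.000 0.000
      vertex 13.000 21.000 0.000
      vertex 13.000 21.000 24.000
    endloop
  endfacet
  facet normal 1.0000 0.0000 0.0000
    outer loop
      vertex 13.000 0.000 0.000
      vertex 13.000 21.000 24.000
      vertex 13.000 0.000 24.000
    endloop
  endfacet
endsolid part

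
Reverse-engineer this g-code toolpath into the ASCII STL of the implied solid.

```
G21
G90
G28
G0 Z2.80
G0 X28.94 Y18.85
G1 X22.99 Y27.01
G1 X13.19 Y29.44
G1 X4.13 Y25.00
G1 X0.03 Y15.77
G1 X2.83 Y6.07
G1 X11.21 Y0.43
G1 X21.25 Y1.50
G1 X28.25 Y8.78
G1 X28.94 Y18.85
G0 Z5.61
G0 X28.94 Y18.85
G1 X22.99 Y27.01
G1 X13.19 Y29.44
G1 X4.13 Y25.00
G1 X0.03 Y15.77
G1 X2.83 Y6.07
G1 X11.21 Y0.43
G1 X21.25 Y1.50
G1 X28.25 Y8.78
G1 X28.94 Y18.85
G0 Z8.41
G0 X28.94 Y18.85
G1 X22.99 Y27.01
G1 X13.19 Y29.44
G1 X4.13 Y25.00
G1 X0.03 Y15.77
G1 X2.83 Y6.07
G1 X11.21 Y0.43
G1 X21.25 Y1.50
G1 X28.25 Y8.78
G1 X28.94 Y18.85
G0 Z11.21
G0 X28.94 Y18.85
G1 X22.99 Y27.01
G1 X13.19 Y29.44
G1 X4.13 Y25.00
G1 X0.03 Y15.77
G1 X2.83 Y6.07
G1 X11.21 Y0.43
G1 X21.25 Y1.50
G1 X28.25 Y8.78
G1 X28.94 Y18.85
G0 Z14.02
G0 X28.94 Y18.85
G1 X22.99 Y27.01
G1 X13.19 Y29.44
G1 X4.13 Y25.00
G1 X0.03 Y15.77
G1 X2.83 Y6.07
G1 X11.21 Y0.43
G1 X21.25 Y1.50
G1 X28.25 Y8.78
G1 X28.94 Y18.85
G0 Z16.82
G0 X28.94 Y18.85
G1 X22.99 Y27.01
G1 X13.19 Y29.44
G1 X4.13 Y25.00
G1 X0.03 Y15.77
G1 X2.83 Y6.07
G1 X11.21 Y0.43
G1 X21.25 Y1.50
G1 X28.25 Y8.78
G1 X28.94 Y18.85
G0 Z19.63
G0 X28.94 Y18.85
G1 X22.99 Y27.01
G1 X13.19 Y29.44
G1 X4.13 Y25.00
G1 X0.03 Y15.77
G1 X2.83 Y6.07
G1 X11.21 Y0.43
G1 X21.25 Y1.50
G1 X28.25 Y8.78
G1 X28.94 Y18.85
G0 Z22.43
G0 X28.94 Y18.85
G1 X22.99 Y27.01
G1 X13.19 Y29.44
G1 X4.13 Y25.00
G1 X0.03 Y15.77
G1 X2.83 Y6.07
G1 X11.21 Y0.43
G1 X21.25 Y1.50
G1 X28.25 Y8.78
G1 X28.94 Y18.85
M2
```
solid part
  facet normal 0.0000 0.0000 -1.0000
    outer loop
      vertex 13.19 29.44 0.00
      vertex 22.99 27.01 0.00
      vertex 28.94 18.85 0.00
    endloop
  endfacet
  facet normal 0.0000 0.0000 -1.0000
    outer loop
      vertex 4.13 25.00 0.00
      vertex 13.19 29.44 0.00
      vertex 28.94 18.85 0.00
    endloop
  endfacet
  facet normal 0.0000 0.0000 -1.0000
    outer loop
      vertex 0.03 15.77 0.00
      vertex 4.13 25.00 0.00
      vertex 28.94 18.85 0.00
    endloop
  endfacet
  facet normal 0.0000 0.0000 -1.0000
    outer loop
      vertex 2.83 6.07 0.00
      vertex 0.03 15.77 0.00
      vertex 28.94 18.85 0.00
    endloop
  endfacet
  facet normal 0.0000 0.0000 -1.0000
    outer loop
      vertex 11.21 0.43 0.00
      vertex 2.83 6.07 0.00
      vertex 28.94 18.85 0.00
    endloop
  endfacet
  facet normal 0.0000 0.0000 -1.0000
    outer loop
      vertex 21.25 1.50 0.00
      vertex 11.21 0.43 0.00
      vertex 28.94 18.85 0.00
    endloop
  endfacet
  facet normal 0.0000 0.0000 -1.0000
    outer loop
      vertex 28.25 8.78 0.00
      vertex 21.25 1.50 0.00
      vertex 28.94 18.85 0.00
    endloop
  endfacet
  facet normal 0.0000 0.0000 1.0000
    outer loop
      vertex 28.94 18.85 22.43
      vertex 22.99 27.01 22.43
      vertex 13.19 29.44 22.43
    endloop
  endfacet
  facet normal 0.0000 0.0000 1.0000
    outer loop
      vertex 28.94 18.85 22.43
      vertex 13.19 29.44 22.43
      vertex 4.13 25.00 22.43
    endloop
  endfacet
  facet normal 0.0000 0.0000 1.0000
    outer loop
      vertex 28.94 18.85 22.43
      vertex 4.13 25.00 22.43
      vertex 0.03 15.77 22.43
    endloop
  endfacet
  facet normal 0.0000 0.0000 1.0000
    outer loop
      vertex 28.94 18.85 22.43
      vertex 0.03 15.77 22.43
      vertex 2.83 6.07 22.43
    endloop
  endfacet
  facet normal 0.0000 0.0000 1.0000
    outer loop
      vertex 28.94 18.85 22.43
      vertex 2.83 6.07 22.43
      vertex 11.21 0.43 22.43
    endloop
  endfacet
  facet normal 0.0000 0.0000 1.0000
    outer loop
      vertex 28.94 18.85 22.43
      vertex 11.21 0.43 22.43
      vertex 21.25 1.50 22.43
    endloop
  endfacet
  facet normal 0.0000 0.0000 1.0000
    outer loop
      vertex 28.94 18.85 22.43
      vertex 21.25 1.50 22.43
      vertex 28.25 8.78 22.43
    endloop
  endfacet
  facet normal 0.8080 0.5892 0.0000
    outer loop
      vertex 28.94 18.85 0.00
      vertex 22.99 27.01 0.00
      vertex 22.99 27.01 22.43
    endloop
  endfacet
  facet normal 0.8080 0.5892 0.0000
    outer loop
      vertex 28.94 18.85 0.00
      vertex 22.99 27.01 22.43
      vertex 28.94 18.85 22.43
    endloop
  endfacet
  facet normal 0.2407 0.9706 0.0000
    outer loop
      vertex 22.99 27.01 0.00
      vertex 13.19 29.44 0.00
      vertex 13.19 29.44 22.43
    endloop
  endfacet
  facet normal 0.2407 0.9706 0.0000
    outer loop
      vertex 22.99 27.01 0.00
      vertex 13.19 29.44 22.43
      vertex 22.99 27.01 22.43
    endloop
  endfacet
  facet normal -0.4401 0.8980 0.0000
    outer loop
      vertex 13.19 29.44 0.00
      vertex 4.13 25.00 0.00
      vertex 4.13 25.00 22.43
    endloop
  endfacet
  facet normal -0.4401 0.8980 0.0000
    outer loop
      vertex 13.19 29.44 0.00
      vertex 4.13 25.00 22.43
      vertex 13.19 29.44 22.43
    endloop
  endfacet
  facet normal -0.9139 0.4060 0.0000
    outer loop
      vertex 4.13 25.00 0.00
      vertex 0.03 15.77 0.00
      vertex 0.03 15.77 22.43
    endloop
  endfacet
  facet normal -0.9139 0.4060 0.0000
    outer loop
      vertex 4.13 25.00 0.00
      vertex 0.03 15.77 22.43
      vertex 4.13 25.00 22.43
    endloop
  endfacet
  facet normal -0.9608 -0.2773 0.0000
    outer loop
      vertex 0.03 15.77 0.00
      vertex 2.83 6.07 0.00
      vertex 2.83 6.07 22.43
    endloop
  endfacet
  facet normal -0.9608 -0.2773 0.0000
    outer loop
      vertex 0.03 15.77 0.00
      vertex 2.83 6.07 22.43
      vertex 0.03 15.77 22.43
    endloop
  endfacet
  facet normal -0.5584 -0.8296 0.0000
    outer loop
      vertex 2.83 6.07 0.00
      vertex 11.21 0.43 0.00
      vertex 11.21 0.43 22.43
    endloop
  endfacet
  facet normal -0.5584 -0.8296 0.0000
    outer loop
      vertex 2.83 6.07 0.00
      vertex 11.21 0.43 22.43
      vertex 2.83 6.07 22.43
    endloop
  endfacet
  facet normal 0.1060 -0.9944 0.0000
    outer loop
      vertex 11.21 0.43 0.00
      vertex 21.25 1.50 0.00
      vertex 21.25 1.50 22.43
    endloop
  endfacet
  facet normal 0.1060 -0.9944 0.0000
    outer loop
      vertex 11.21 0.43 0.00
      vertex 21.25 1.50 22.43
      vertex 11.21 0.43 22.43
    endloop
  endfacet
  facet normal 0.7208 -0.6931 0.0000
    outer loop
      vertex 21.25 1.50 0.00
      vertex 28.25 8.78 0.00
      vertex 28.25 8.78 22.43
    endloop
  endfacet
  facet normal 0.7208 -0.6931 0.0000
    outer loop
      vertex 21.25 1.50 0.00
      vertex 28.25 8.78 22.43
      vertex 21.25 1.50 22.43
    endloop
  endfacet
  facet normal 0.9977 -0.0684 0.0000
    outer loop
      vertex 28.25 8.78 0.00
      vertex 28.94 18.85 0.00
      vertex 28.94 18.85 22.43
    endloop
  endfacet
  facet normal 0.9977 -0.0684 0.0000
    outer loop
      vertex 28.25 8.78 0.00
      vertex 28.94 18.85 22.43
      vertex 28.25 8.78 22.43
    endloop
  endfacet
endsolid part

The G0 Z moves step by Δz≈2.80 mm. Every layer's G1 loop is the same polygon, so the solid is a straight extrusion of it from z=0 to z≈22.4. Closing with flat bottom and top caps and triangulating gives 32 facets — a regular 9-sided prism (a cylinder approximated with 9 flat sides), circumscribed radius ≈ 14.8 mm, height ≈ 22.4 mm.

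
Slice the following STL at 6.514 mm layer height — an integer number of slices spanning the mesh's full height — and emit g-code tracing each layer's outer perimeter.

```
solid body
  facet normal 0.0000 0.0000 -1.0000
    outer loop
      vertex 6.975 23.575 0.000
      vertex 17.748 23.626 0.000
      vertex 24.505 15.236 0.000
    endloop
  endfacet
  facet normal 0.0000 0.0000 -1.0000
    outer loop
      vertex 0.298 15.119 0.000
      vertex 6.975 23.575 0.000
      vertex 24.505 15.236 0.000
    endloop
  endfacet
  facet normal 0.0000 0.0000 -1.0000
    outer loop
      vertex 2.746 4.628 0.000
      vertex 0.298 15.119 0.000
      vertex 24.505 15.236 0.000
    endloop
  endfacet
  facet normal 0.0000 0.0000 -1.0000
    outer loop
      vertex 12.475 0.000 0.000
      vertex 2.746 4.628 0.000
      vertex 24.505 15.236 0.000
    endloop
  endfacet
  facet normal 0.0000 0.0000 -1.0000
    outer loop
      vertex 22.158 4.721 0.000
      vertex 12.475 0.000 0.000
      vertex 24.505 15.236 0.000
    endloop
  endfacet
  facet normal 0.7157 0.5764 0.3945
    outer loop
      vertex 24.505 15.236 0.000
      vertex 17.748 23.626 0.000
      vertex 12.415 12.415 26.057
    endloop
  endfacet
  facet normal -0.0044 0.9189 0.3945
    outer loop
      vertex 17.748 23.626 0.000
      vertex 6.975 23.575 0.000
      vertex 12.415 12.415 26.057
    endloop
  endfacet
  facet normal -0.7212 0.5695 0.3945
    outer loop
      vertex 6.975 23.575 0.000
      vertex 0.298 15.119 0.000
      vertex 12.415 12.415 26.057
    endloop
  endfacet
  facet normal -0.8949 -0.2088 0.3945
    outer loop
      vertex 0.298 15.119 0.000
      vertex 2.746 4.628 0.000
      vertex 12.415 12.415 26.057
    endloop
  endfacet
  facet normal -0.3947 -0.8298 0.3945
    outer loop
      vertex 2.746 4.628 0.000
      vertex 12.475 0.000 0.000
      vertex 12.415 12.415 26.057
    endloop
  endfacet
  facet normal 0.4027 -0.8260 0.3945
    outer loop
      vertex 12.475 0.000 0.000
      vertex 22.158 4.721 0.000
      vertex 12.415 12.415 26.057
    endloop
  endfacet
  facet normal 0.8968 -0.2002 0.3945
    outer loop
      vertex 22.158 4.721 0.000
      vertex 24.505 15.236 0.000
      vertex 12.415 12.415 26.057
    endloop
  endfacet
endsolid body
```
; perimeter-only toolpath
G21 ; units = mm
G90 ; absolute positioning
G28 ; home
; layer 1
G0 Z6.514
G0 X21.483 Y14.531
G1 X16.415 Y20.823
G1 X8.335 Y20.785
G1 X3.327 Y14.443
G1 X5.163 Y6.575
G1 X12.460 Y3.104
G1 X19.722 Y6.644
G1 X21.483 Y14.531
; layer 2
G0 Z13.028
G0 X18.460 Y13.825
G1 X15.082 Y18.020
G1 X9.695 Y17.995
G1 X6.356 Y13.767
G1 X7.580 Y8.521
G1 X12.445 Y6.207
G1 X17.287 Y8.568
G1 X18.460 Y13.825
; layer 3
G0 Z19.543
G0 X15.438 Y13.120
G1 X13.748 Y15.218
G1 X11.055 Y15.205
G1 X9.386 Y13.091
G1 X9.998 Y10.468
G1 X12.430 Y9.311
G1 X14.851 Y10.491
G1 X15.438 Y13.120
M2 ; end

The solid is a regular 7-sided pyramid, base circumscribed radius ≈ 12.4 mm, apex at z ≈ 26.1 mm. Slicing at Δz = 6.514 mm — 4 equal slices spanning the solid's height, so layer i sits at z = i·h/4 — gives 3 non-empty perimeters. Each is a 7-segment closed polygon; G0 lifts to the layer z and rapids to the start vertex, then G1 traces the edges. The cross-section shrinks linearly with z (the slice at the apex is degenerate and omitted).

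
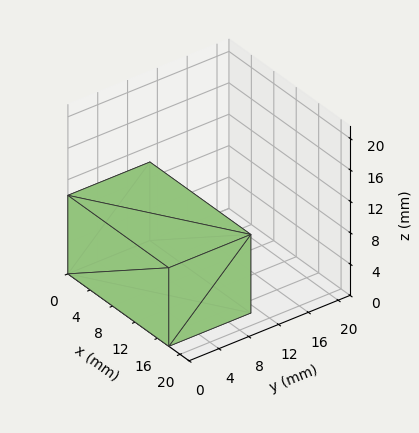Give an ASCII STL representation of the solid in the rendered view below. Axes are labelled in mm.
Reading the render: the shape is a rectangular box, roughly 18 × 11 mm footprint and 10 mm tall (dimensions read to the nearest mm from the axis ticks). For the STL, each face is triangulated and given an outward normal.

solid part
  facet normal 0.0000 0.0000 -1.0000
    outer loop
      vertex 18.000 11.000 0.000
      vertex 18.000 0.000 0.000
      vertex 0.000 0.000 0.000
    endloop
  endfacet
  facet normal 0.0000 0.0000 -1.0000
    outer loop
      vertex 0.000 11.000 0.000
      vertex 18.000 11.000 0.000
      vertex 0.000 0.000 0.000
    endloop
  endfacet
  facet normal 0.0000 0.0000 1.0000
    outer loop
      vertex 0.000 0.000 10.000
      vertex 18.000 0.000 10.000
      vertex 18.000 11.000 10.000
    endloop
  endfacet
  facet normal 0.0000 0.0000 1.0000
    outer loop
      vertex 0.000 0.000 10.000
      vertex 18.000 11.000 10.000
      vertex 0.000 11.000 10.000
    endloop
  endfacet
  facet normal 0.0000 -1.0000 0.0000
    outer loop
      vertex 0.000 0.000 0.000
      vertex 18.000 0.000 0.000
      vertex 18.000 0.000 10.000
    endloop
  endfacet
  facet normal 0.0000 -1.0000 0.0000
    outer loop
      vertex 0.000 0.000 0.000
      vertex 18.000 0.000 10.000
      vertex 0.000 0.000 10.000
    endloop
  endfacet
  facet normal 0.0000 1.0000 0.0000
    outer loop
      vertex 18.000 11.000 10.000
      vertex 18.000 11.000 0.000
      vertex 0.000 11.000 0.000
    endloop
  endfacet
  facet normal 0.0000 1.0000 0.0000
    outer loop
      vertex 0.000 11.000 10.000
      vertex 18.000 11.000 10.000
      vertex 0.000 11.000 0.000
    endloop
  endfacet
  facet normal -1.0000 0.0000 0.0000
    outer loop
      vertex 0.000 11.000 10.000
      vertex 0.000 11.000 0.000
      vertex 0.000 0.000 0.000
    endloop
  endfacet
  facet normal -1.0000 0.0000 0.0000
    outer loop
      vertex 0.000 0.000 10.000
      vertex 0.000 11.000 10.000
      vertex 0.000 0.000 0.000
    endloop
  endfacet
  facet normal 1.0000 0.0000 0.0000
    outer loop
      vertex 18.000 0.000 0.000
      vertex 18.000 11.000 0.000
      vertex 18.000 11.000 10.000
    endloop
  endfacet
  facet normal 1.0000 0.0000 0.0000
    outer loop
      vertex 18.000 0.000 0.000
      vertex 18.000 11.000 10.000
      vertex 18.000 0.000 10.000
    endloop
  endfacet
endsolid part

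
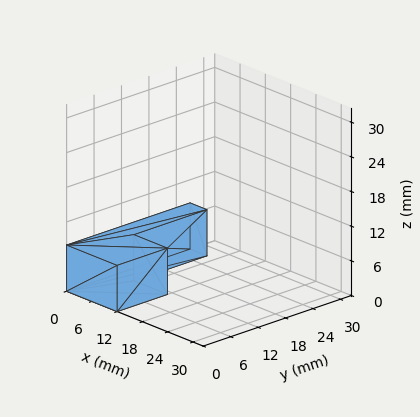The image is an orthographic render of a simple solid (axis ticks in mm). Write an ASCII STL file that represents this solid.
Reading the render: the shape is an L-shaped prism: outer 12 × 27 mm, arm thicknesses ≈ 11 mm (horizontal) and 4 mm (vertical), extruded 8 mm in z (dimensions read to the nearest mm from the axis ticks). For the STL, each face is triangulated and given an outward normal.

solid part
  facet normal 0.0000 0.0000 -1.0000
    outer loop
      vertex 12.00 11.00 0.00
      vertex 12.00 0.00 0.00
      vertex 0.00 0.00 0.00
    endloop
  endfacet
  facet normal 0.0000 0.0000 -1.0000
    outer loop
      vertex 4.00 11.00 0.00
      vertex 12.00 11.00 0.00
      vertex 0.00 0.00 0.00
    endloop
  endfacet
  facet normal 0.0000 0.0000 -1.0000
    outer loop
      vertex 4.00 27.00 0.00
      vertex 4.00 11.00 0.00
      vertex 0.00 0.00 0.00
    endloop
  endfacet
  facet normal 0.0000 0.0000 -1.0000
    outer loop
      vertex 0.00 27.00 0.00
      vertex 4.00 27.00 0.00
      vertex 0.00 0.00 0.00
    endloop
  endfacet
  facet normal 0.0000 0.0000 1.0000
    outer loop
      vertex 0.00 0.00 8.00
      vertex 12.00 0.00 8.00
      vertex 12.00 11.00 8.00
    endloop
  endfacet
  facet normal 0.0000 0.0000 1.0000
    outer loop
      vertex 0.00 0.00 8.00
      vertex 12.00 11.00 8.00
      vertex 4.00 11.00 8.00
    endloop
  endfacet
  facet normal 0.0000 0.0000 1.0000
    outer loop
      vertex 0.00 0.00 8.00
      vertex 4.00 11.00 8.00
      vertex 4.00 27.00 8.00
    endloop
  endfacet
  facet normal 0.0000 0.0000 1.0000
    outer loop
      vertex 0.00 0.00 8.00
      vertex 4.00 27.00 8.00
      vertex 0.00 27.00 8.00
    endloop
  endfacet
  facet normal 0.0000 -1.0000 0.0000
    outer loop
      vertex 0.00 0.00 0.00
      vertex 12.00 0.00 0.00
      vertex 12.00 0.00 8.00
    endloop
  endfacet
  facet normal 0.0000 -1.0000 0.0000
    outer loop
      vertex 0.00 0.00 0.00
      vertex 12.00 0.00 8.00
      vertex 0.00 0.00 8.00
    endloop
  endfacet
  facet normal 1.0000 0.0000 0.0000
    outer loop
      vertex 12.00 0.00 0.00
      vertex 12.00 11.00 0.00
      vertex 12.00 11.00 8.00
    endloop
  endfacet
  facet normal 1.0000 0.0000 0.0000
    outer loop
      vertex 12.00 0.00 0.00
      vertex 12.00 11.00 8.00
      vertex 12.00 0.00 8.00
    endloop
  endfacet
  facet normal 0.0000 1.0000 0.0000
    outer loop
      vertex 12.00 11.00 0.00
      vertex 4.00 11.00 0.00
      vertex 4.00 11.00 8.00
    endloop
  endfacet
  facet normal 0.0000 1.0000 0.0000
    outer loop
      vertex 12.00 11.00 0.00
      vertex 4.00 11.00 8.00
      vertex 12.00 11.00 8.00
    endloop
  endfacet
  facet normal 1.0000 0.0000 0.0000
    outer loop
      vertex 4.00 11.00 0.00
      vertex 4.00 27.00 0.00
      vertex 4.00 27.00 8.00
    endloop
  endfacet
  facet normal 1.0000 0.0000 0.0000
    outer loop
      vertex 4.00 11.00 0.00
      vertex 4.00 27.00 8.00
      vertex 4.00 11.00 8.00
    endloop
  endfacet
  facet normal 0.0000 1.0000 0.0000
    outer loop
      vertex 4.00 27.00 0.00
      vertex 0.00 27.00 0.00
      vertex 0.00 27.00 8.00
    endloop
  endfacet
  facet normal 0.0000 1.0000 0.0000
    outer loop
      vertex 4.00 27.00 0.00
      vertex 0.00 27.00 8.00
      vertex 4.00 27.00 8.00
    endloop
  endfacet
  facet normal -1.0000 0.0000 0.0000
    outer loop
      vertex 0.00 27.00 0.00
      vertex 0.00 0.00 0.00
      vertex 0.00 0.00 8.00
    endloop
  endfacet
  facet normal -1.0000 0.0000 0.0000
    outer loop
      vertex 0.00 27.00 0.00
      vertex 0.00 0.00 8.00
      vertex 0.00 27.00 8.00
    endloop
  endfacet
endsolid part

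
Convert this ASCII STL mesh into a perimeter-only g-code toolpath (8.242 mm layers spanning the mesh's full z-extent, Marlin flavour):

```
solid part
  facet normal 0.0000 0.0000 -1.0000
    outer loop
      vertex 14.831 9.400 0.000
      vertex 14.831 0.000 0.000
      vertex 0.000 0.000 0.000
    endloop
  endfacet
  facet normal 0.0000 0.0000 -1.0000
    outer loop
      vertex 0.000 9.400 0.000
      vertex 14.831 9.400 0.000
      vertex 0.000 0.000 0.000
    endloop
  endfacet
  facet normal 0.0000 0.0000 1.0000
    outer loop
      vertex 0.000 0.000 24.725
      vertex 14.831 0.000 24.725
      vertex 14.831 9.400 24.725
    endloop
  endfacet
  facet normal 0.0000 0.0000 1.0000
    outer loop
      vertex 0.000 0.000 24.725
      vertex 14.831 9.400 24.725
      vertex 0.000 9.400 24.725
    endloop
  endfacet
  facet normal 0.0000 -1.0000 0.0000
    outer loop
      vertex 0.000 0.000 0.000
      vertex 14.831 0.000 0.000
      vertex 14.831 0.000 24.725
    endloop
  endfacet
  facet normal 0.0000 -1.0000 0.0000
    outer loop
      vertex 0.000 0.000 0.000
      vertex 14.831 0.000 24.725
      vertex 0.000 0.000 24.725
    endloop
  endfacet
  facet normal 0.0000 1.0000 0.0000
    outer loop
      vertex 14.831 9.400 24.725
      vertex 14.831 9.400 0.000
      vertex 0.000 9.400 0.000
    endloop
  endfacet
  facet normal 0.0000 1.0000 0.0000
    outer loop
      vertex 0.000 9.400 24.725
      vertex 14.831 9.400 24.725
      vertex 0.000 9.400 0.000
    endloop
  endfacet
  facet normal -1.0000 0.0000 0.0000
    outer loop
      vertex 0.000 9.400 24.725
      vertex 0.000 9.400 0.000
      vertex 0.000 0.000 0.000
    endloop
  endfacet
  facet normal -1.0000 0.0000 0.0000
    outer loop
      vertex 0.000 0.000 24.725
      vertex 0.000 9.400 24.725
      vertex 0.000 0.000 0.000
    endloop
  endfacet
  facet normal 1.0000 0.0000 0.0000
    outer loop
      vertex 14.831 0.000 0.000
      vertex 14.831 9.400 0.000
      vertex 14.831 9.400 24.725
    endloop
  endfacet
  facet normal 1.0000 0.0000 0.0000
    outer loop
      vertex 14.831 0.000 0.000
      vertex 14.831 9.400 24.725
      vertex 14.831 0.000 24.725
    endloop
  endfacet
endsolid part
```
; perimeter-only toolpath
G21 ; units = mm
G90 ; absolute positioning
G28 ; home
; layer 1
G0 Z8.242
G0 X0.000 Y0.000
G1 X14.831 Y0.000
G1 X14.831 Y9.400
G1 X0.000 Y9.400
G1 X0.000 Y0.000
; layer 2
G0 Z16.483
G0 X0.000 Y0.000
G1 X14.831 Y0.000
G1 X14.831 Y9.400
G1 X0.000 Y9.400
G1 X0.000 Y0.000
; layer 3
G0 Z24.725
G0 X0.000 Y0.000
G1 X14.831 Y0.000
G1 X14.831 Y9.400
G1 X0.000 Y9.400
G1 X0.000 Y0.000
M2 ; end

The solid is a rectangular box, roughly 14.8 × 9.4 mm footprint and 24.7 mm tall. Slicing at Δz = 8.242 mm — 3 equal slices spanning the solid's height, so layer i sits at z = i·h/3 — gives 3 non-empty perimeters. Each is a 4-segment closed polygon; G0 lifts to the layer z and rapids to the start vertex, then G1 traces the edges.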